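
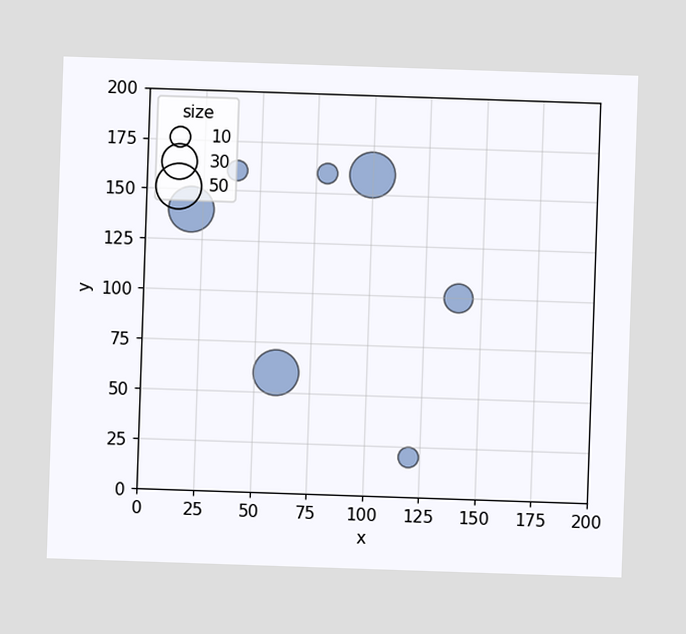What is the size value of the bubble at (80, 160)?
10

Matching the bubble at (80, 160) against the size legend gives 10.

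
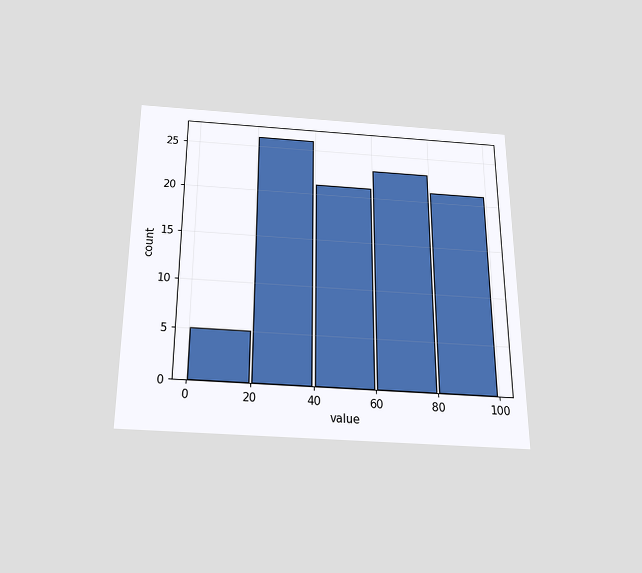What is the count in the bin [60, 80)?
The chart is viewed slightly from below. The [60, 80) bin has height 23.

23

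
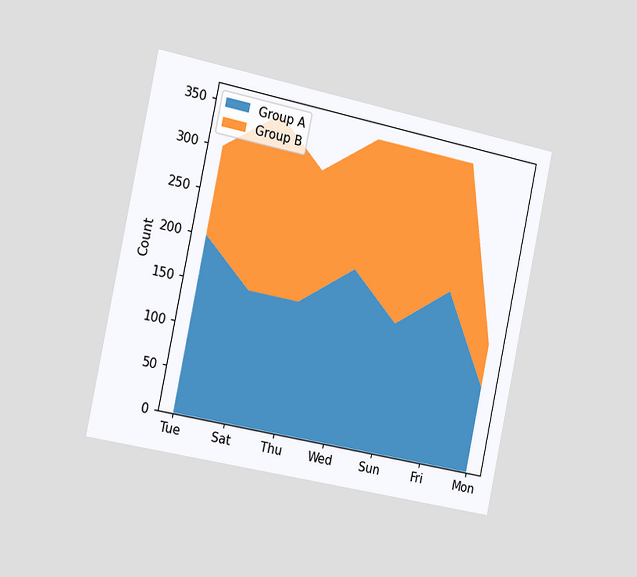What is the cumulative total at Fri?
350

The chart is tilted about 12° clockwise and viewed slightly from the left. The stacked total at Fri reaches 350.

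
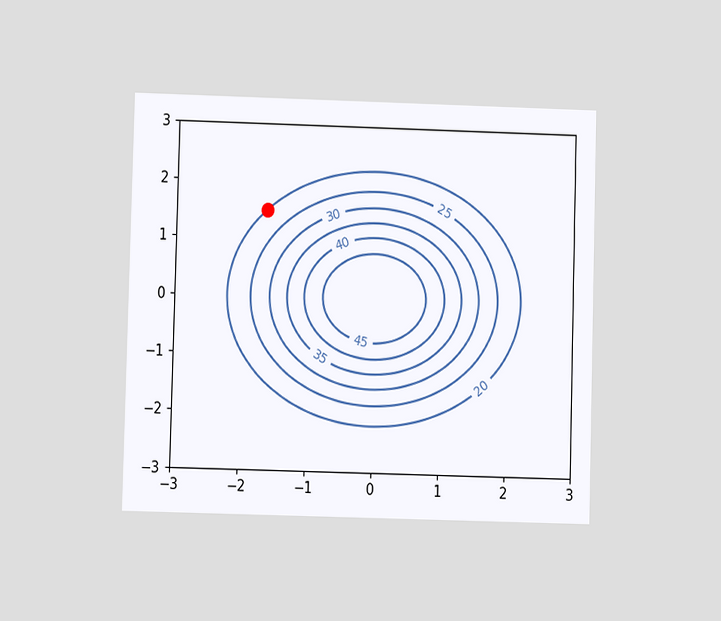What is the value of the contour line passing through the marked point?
20

The chart is viewed at a slight angle. The marked point sits on the contour labelled 20.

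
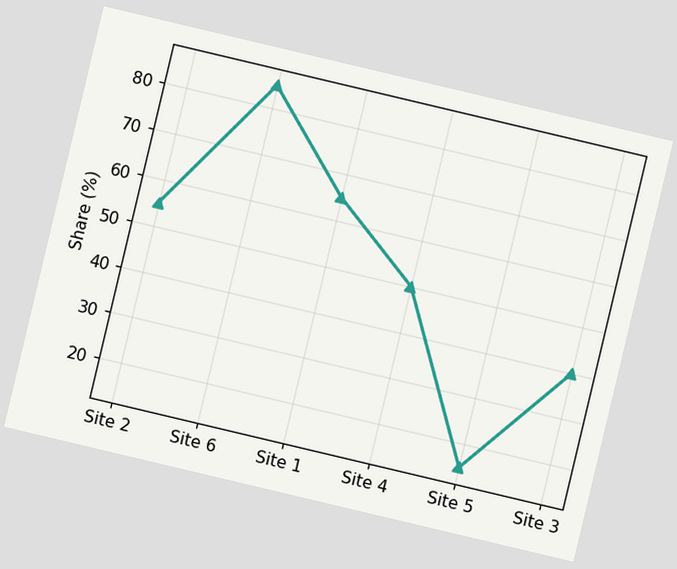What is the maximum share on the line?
The chart is tilted about 13° clockwise. The highest point is at Site 6, and reading across to the y-axis gives 85%.

85%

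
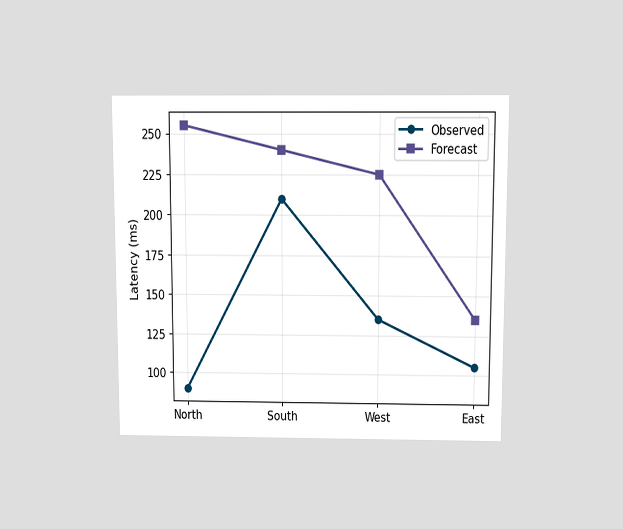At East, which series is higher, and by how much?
The chart is viewed slightly from above. At East, Forecast sits above the other line by 30ms.

Forecast, by 30ms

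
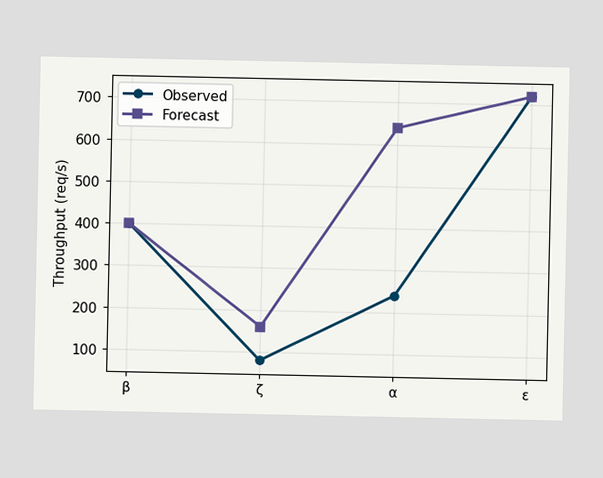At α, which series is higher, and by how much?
Forecast, by 400req/s

At α, Forecast sits above the other line by 400req/s.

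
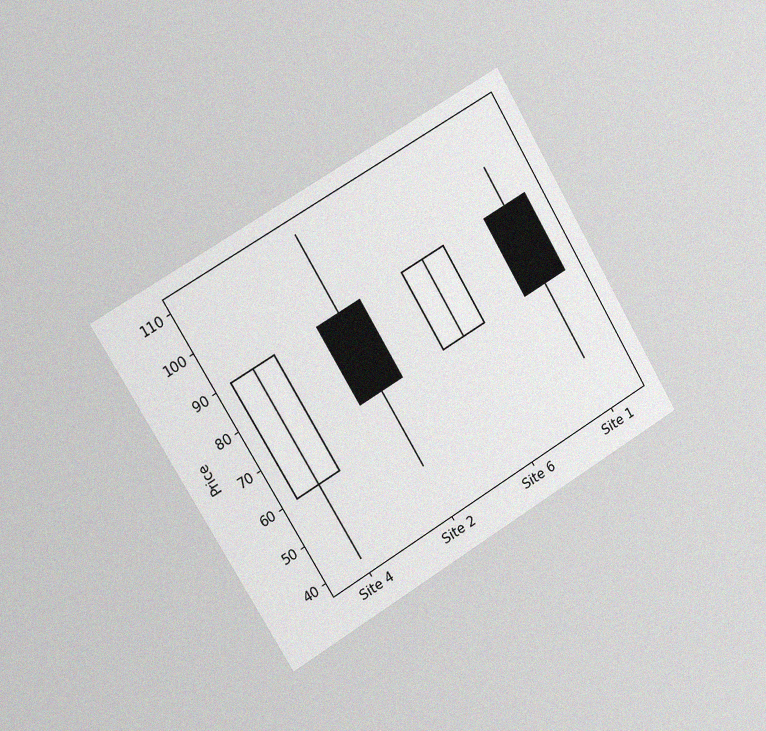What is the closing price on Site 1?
70

The chart is tilted about 31° counter-clockwise and viewed slightly from the left, with some photo noise. The Site 1 candle closes at 70.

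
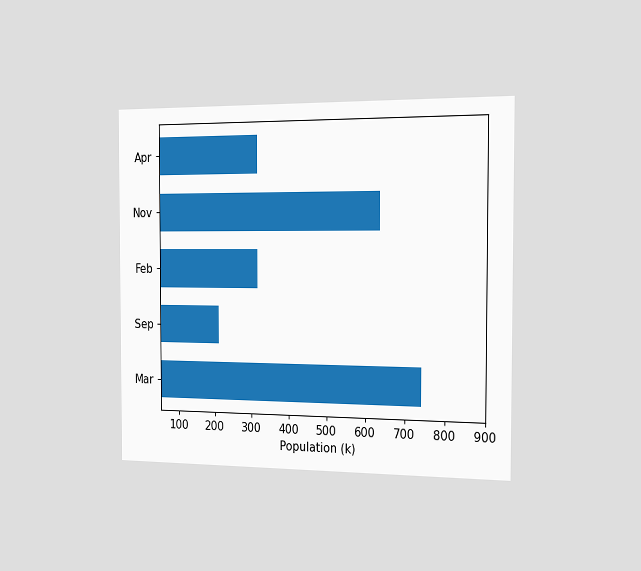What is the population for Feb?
The chart is viewed slightly from the right. Reading along the chart's x-axis, the Feb bar reaches 318k.

318k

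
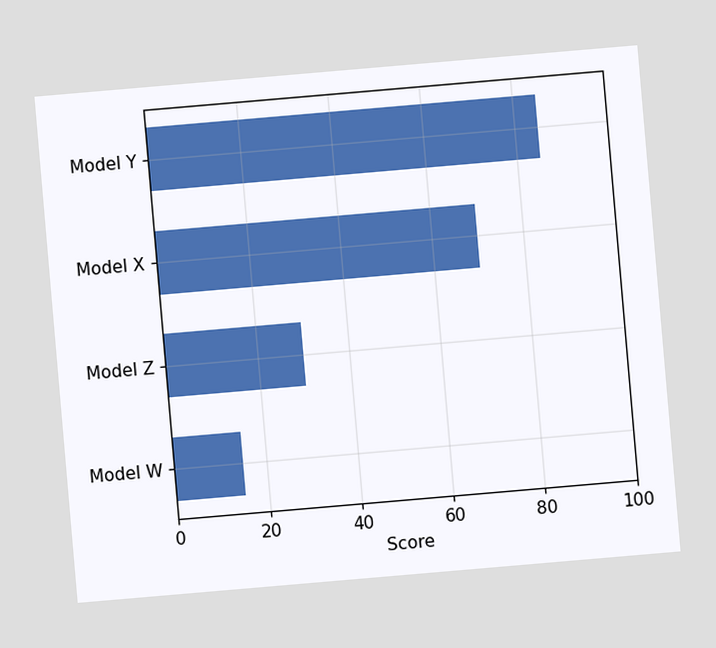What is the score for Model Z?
30

The chart is tilted about 5° counter-clockwise. Reading along the chart's x-axis, the Model Z bar reaches 30.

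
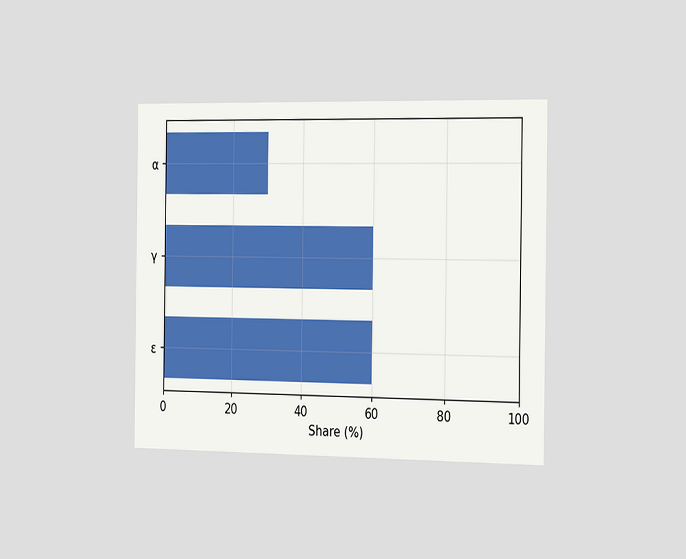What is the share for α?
The chart is viewed slightly from the right. Reading along the chart's x-axis, the α bar reaches 30%.

30%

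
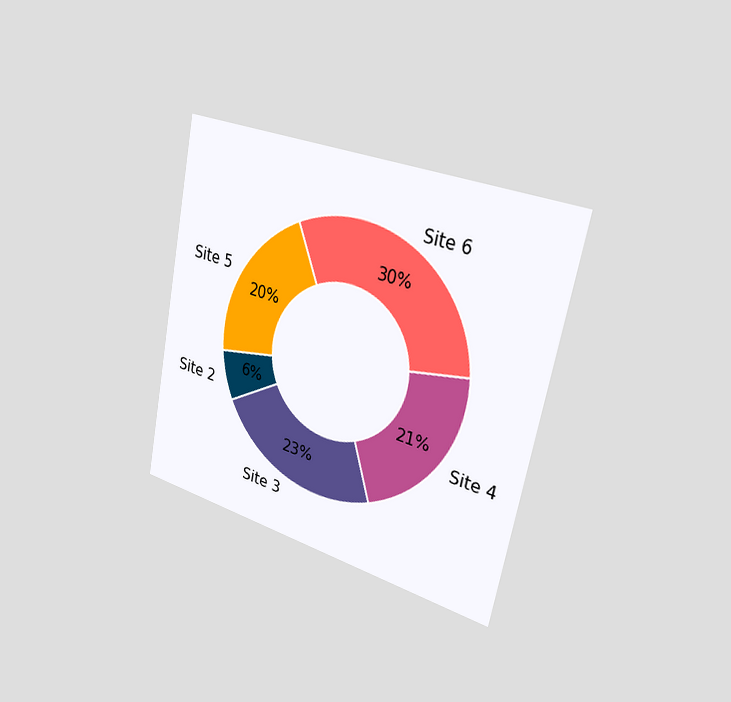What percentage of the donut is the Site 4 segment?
21%

The chart is tilted about 11° clockwise and viewed slightly from the right. The Site 4 segment takes up 21% of the ring.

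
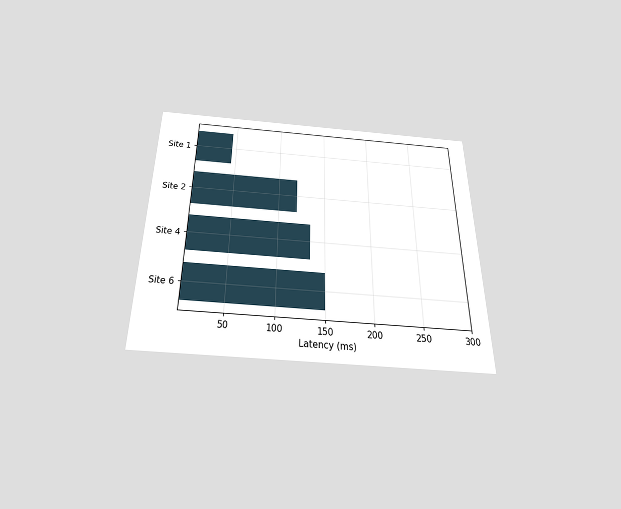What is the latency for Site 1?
The chart is viewed slightly from below. Reading along the chart's x-axis, the Site 1 bar reaches 45ms.

45ms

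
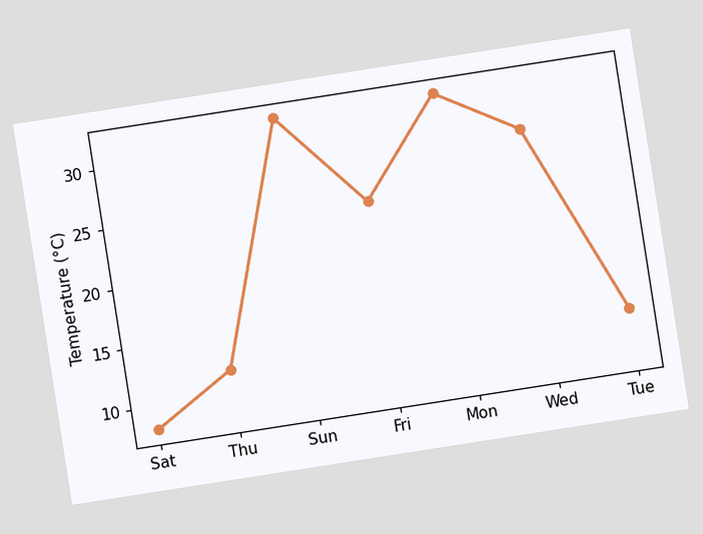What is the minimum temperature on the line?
The chart is tilted about 9° counter-clockwise. The lowest point is at Sat, and reading across to the y-axis gives 8°C.

8°C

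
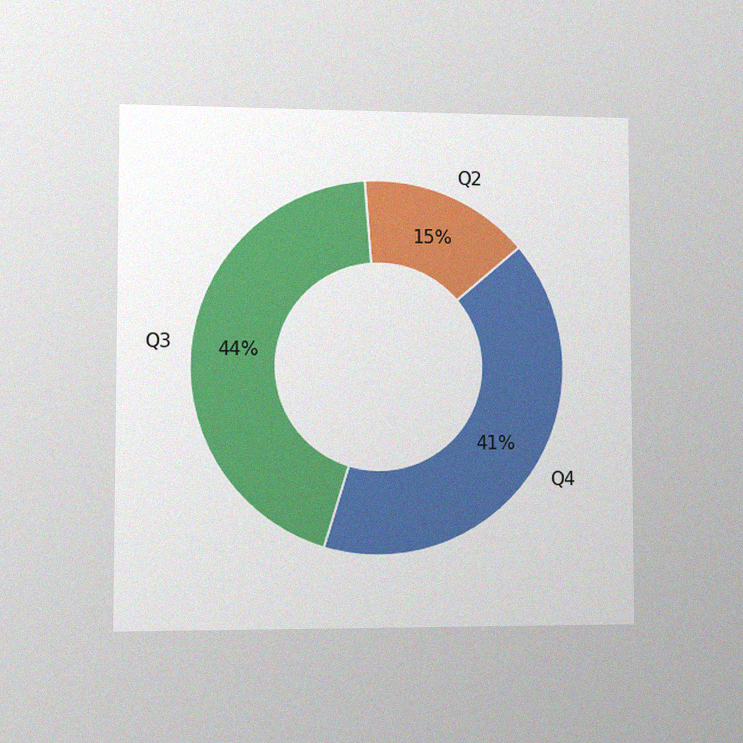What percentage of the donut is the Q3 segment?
The chart is viewed at a slight angle, with some photo noise. The Q3 segment takes up 44% of the ring.

44%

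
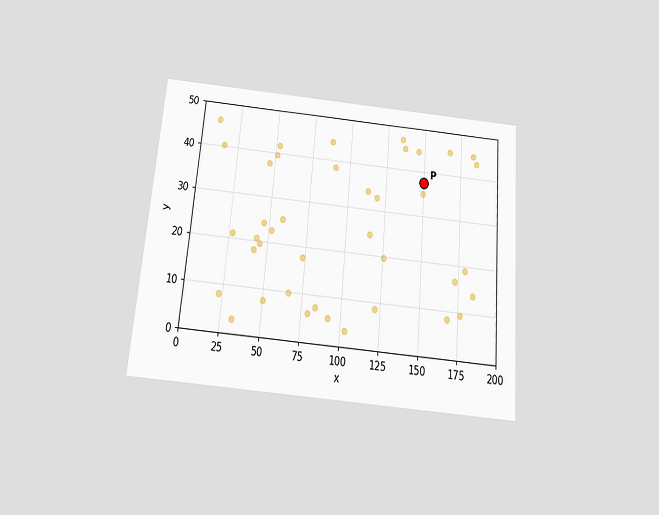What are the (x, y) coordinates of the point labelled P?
The chart is tilted about 5° clockwise and viewed slightly from below. Following the gridlines from P to each axis, P sits at (150, 37.5).

(150, 37.5)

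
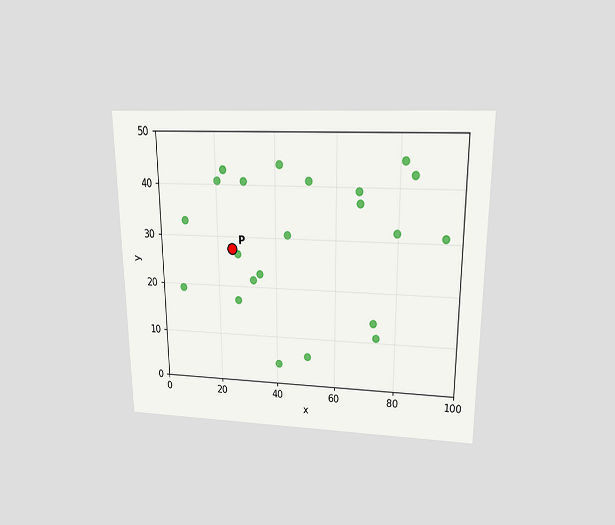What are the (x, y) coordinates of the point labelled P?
(25, 27.5)

The chart is viewed slightly from above. Following the gridlines from P to each axis, P sits at (25, 27.5).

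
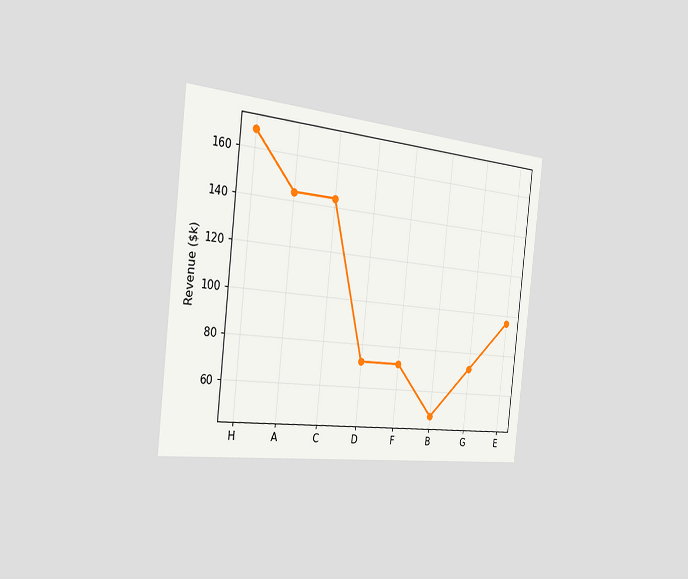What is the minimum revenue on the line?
$48k

The chart is tilted about 6° clockwise and viewed slightly from the left. The lowest point is at B, and reading across to the y-axis gives $48k.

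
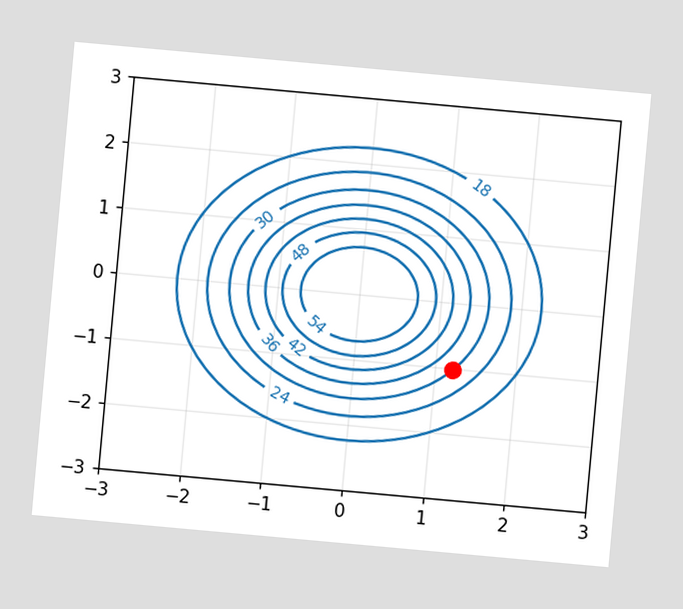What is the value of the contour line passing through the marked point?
The chart is tilted about 5° clockwise. The marked point sits on the contour labelled 30.

30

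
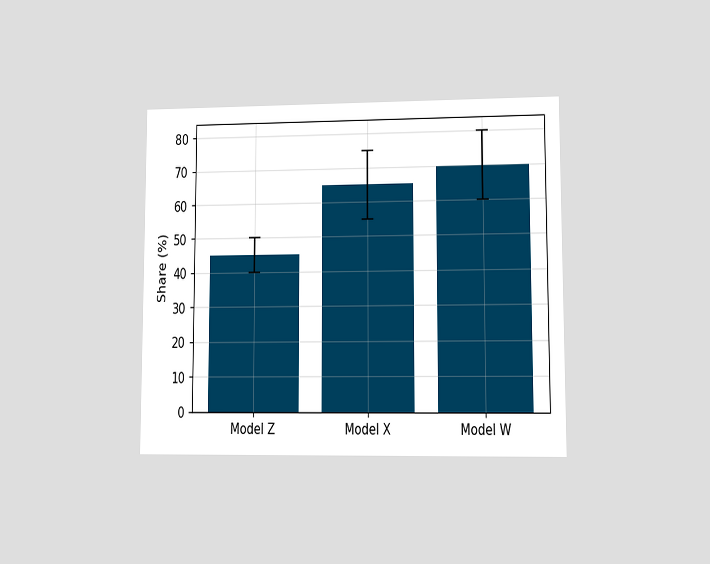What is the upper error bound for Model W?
80%

The chart is viewed at a slight angle. The Model W bar's upper whisker reaches 80%.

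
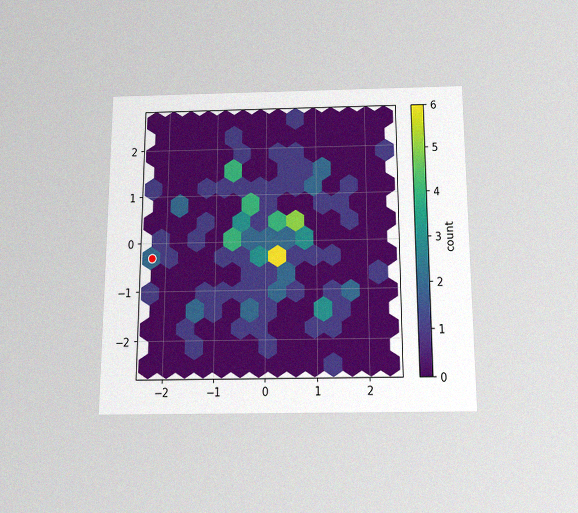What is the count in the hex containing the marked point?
2

The chart is viewed slightly from below, with some photo noise. The marked hex reads 2 on the colorbar.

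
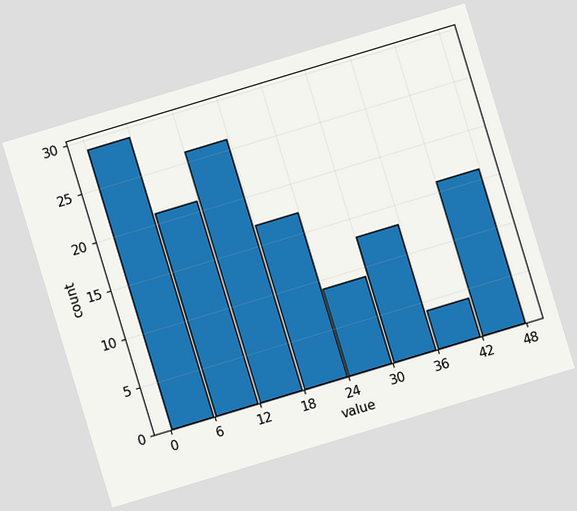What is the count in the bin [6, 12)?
The chart is tilted about 17° counter-clockwise. The [6, 12) bin has height 21.

21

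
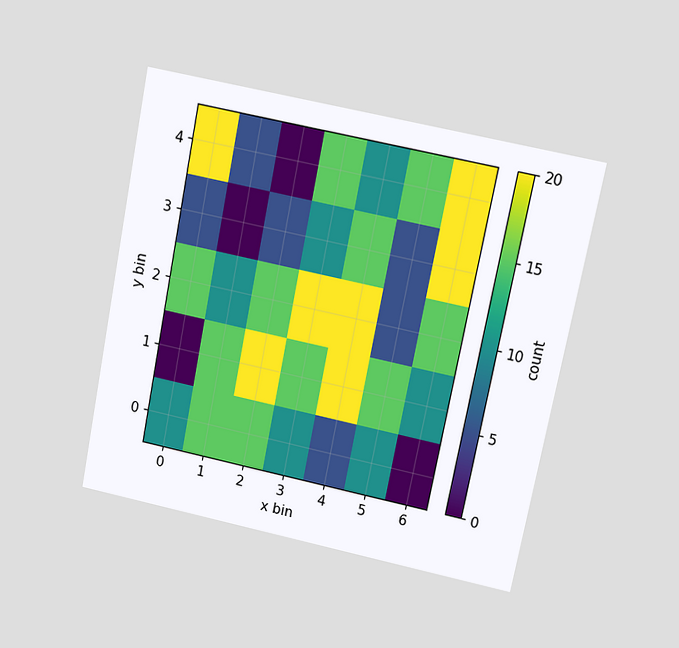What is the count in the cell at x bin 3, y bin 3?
The chart is tilted about 11° clockwise and viewed at a slight angle. Matching the cell (3, 3) against the colorbar gives 10.

10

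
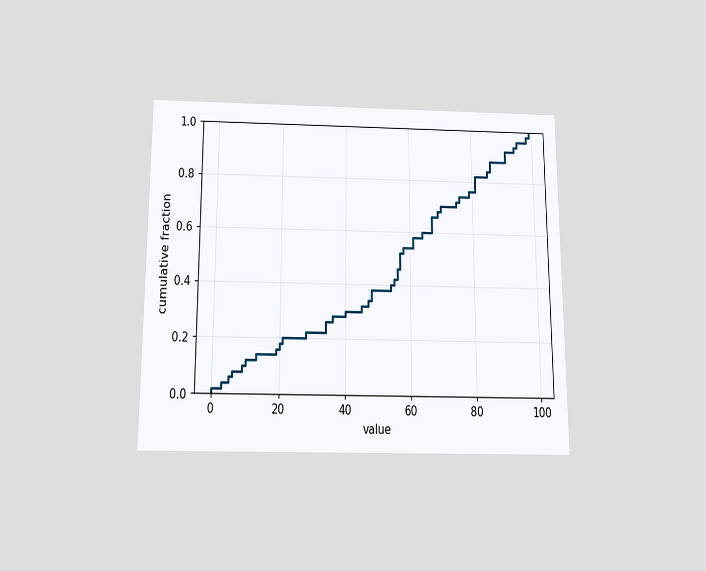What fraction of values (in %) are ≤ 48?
38%

The chart is viewed slightly from below. At x=48 the ECDF step is at 38%.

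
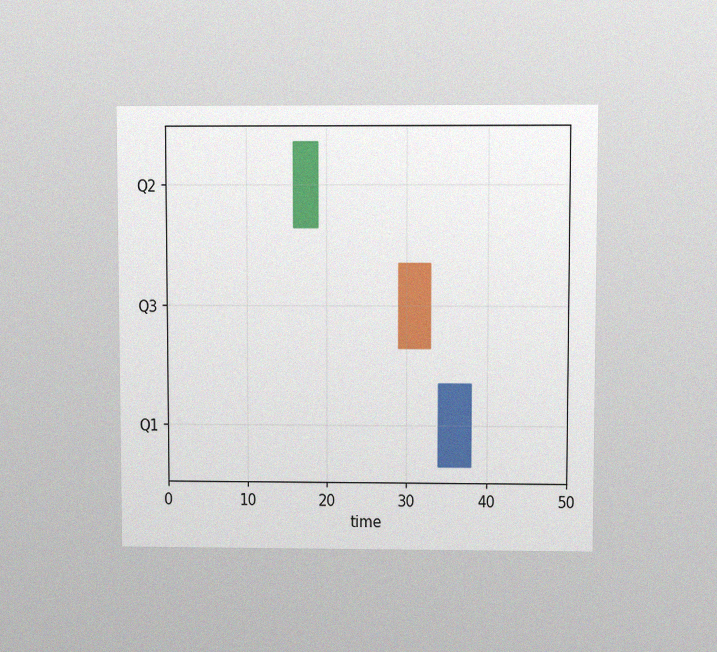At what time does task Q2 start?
The chart is viewed at a slight angle, with some photo noise. The Q2 bar begins at t=16.

16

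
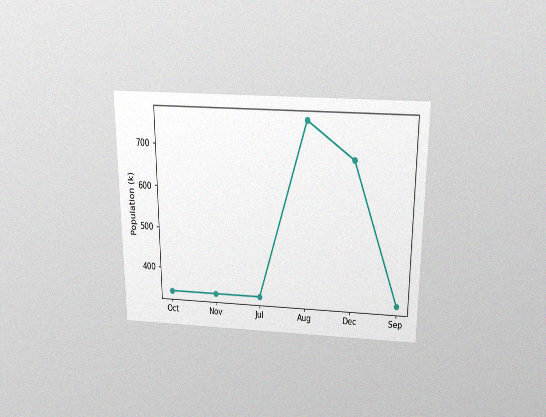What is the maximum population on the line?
765k

The chart is viewed slightly from above, with some photo noise. The highest point is at Aug, and reading across to the y-axis gives 765k.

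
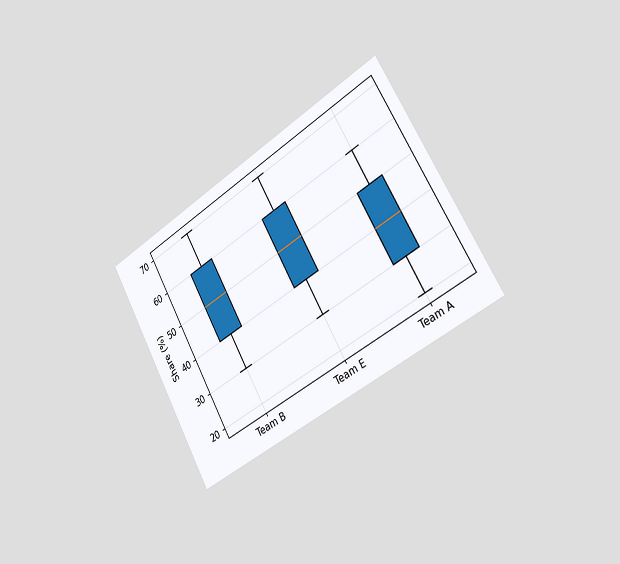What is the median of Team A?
The chart is tilted about 30° counter-clockwise and viewed slightly from the right. The median line in the Team A box sits at 40%.

40%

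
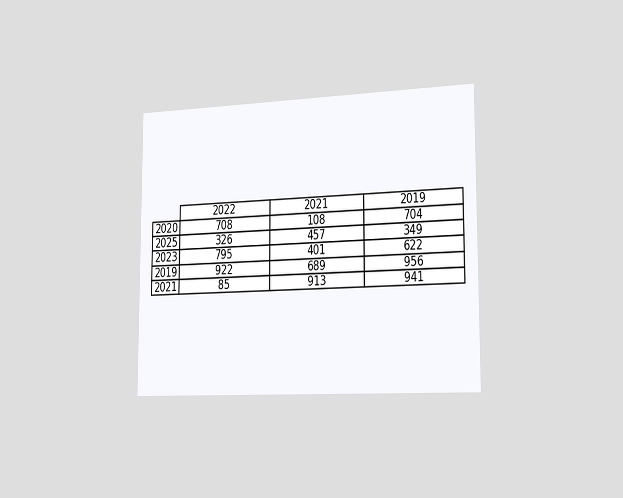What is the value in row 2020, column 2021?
108

The chart is viewed slightly from the right. The (2020, 2021) cell reads 108.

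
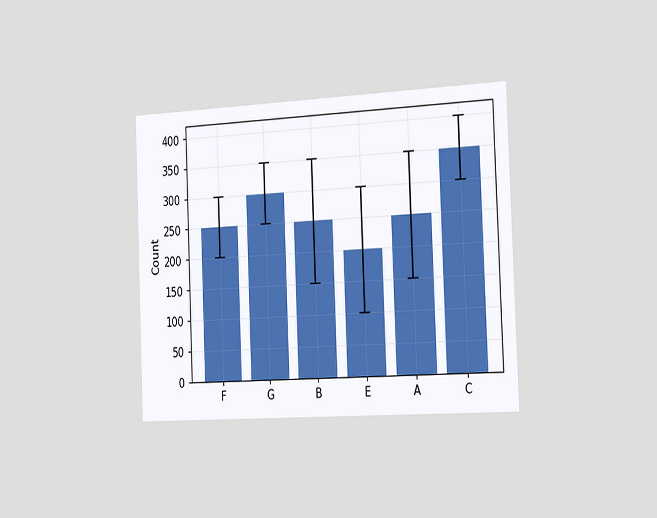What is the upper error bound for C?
400

The chart is tilted about 2° counter-clockwise and viewed slightly from the right. The C bar's upper whisker reaches 400.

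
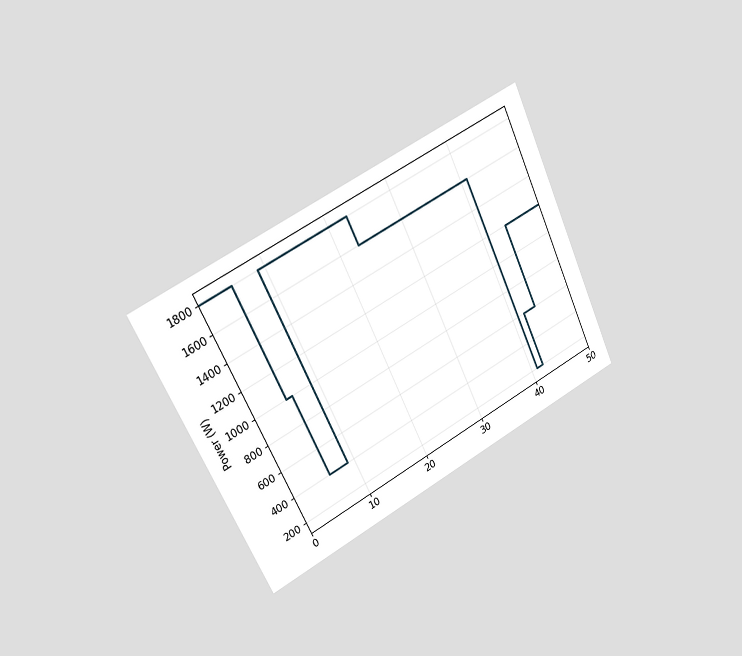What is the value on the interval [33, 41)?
1600W

The chart is tilted about 26° counter-clockwise and viewed slightly from the left. On [33, 41) the step sits at 1600W.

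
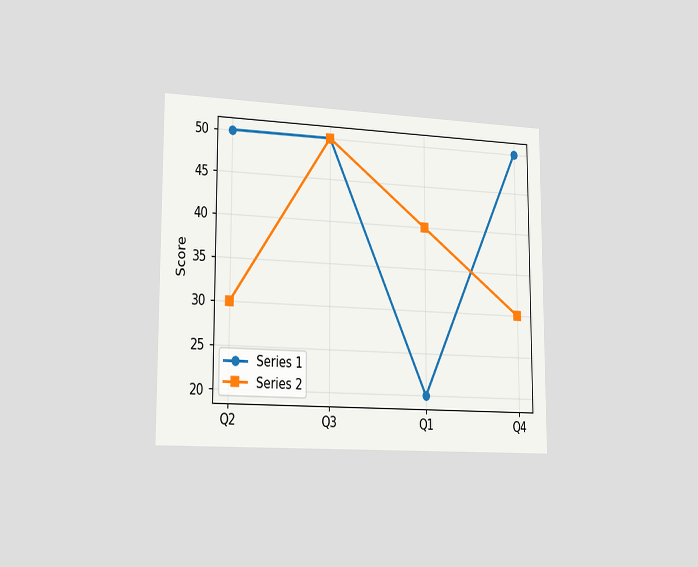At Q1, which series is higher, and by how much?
Series 2, by 20

The chart is viewed slightly from the left. At Q1, Series 2 sits above the other line by 20.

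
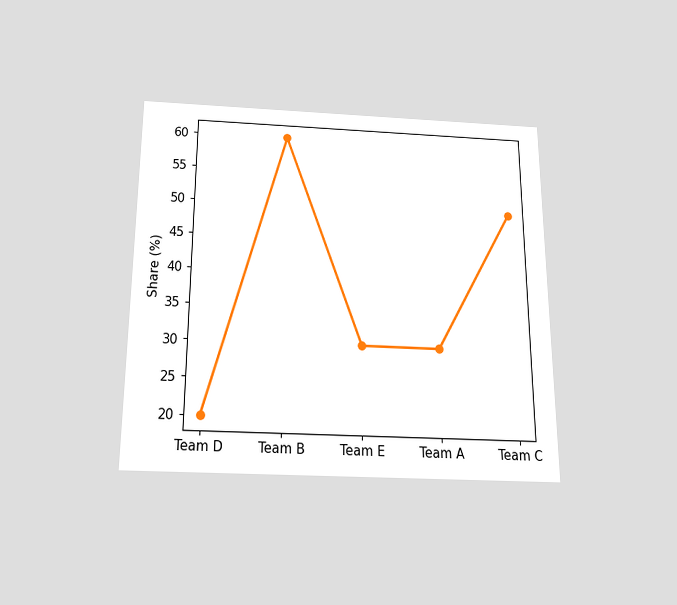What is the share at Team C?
50%

The chart is viewed slightly from below. At Team C, the line is at 50%.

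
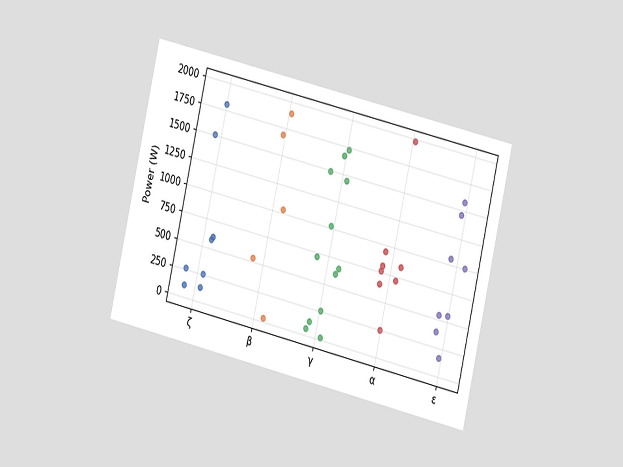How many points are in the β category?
The chart is tilted about 13° clockwise and viewed at a slight angle. Counting the markers in the β column gives 5.

5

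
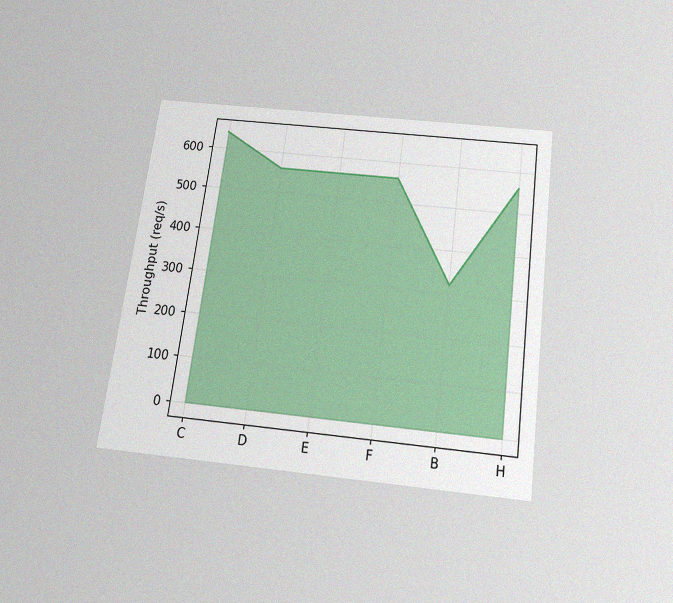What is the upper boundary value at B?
The chart is tilted about 7° clockwise and viewed slightly from below, with some photo noise. At B the upper boundary is at 320req/s.

320req/s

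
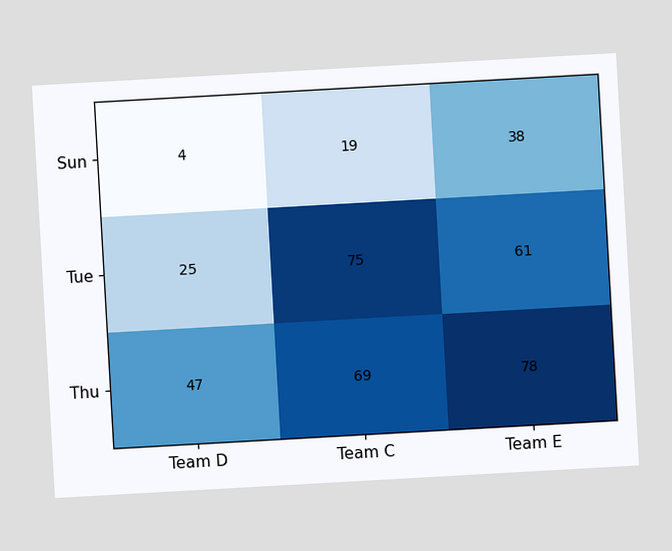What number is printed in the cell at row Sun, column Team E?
The chart is tilted about 3° counter-clockwise. The (Sun, Team E) cell reads 38.

38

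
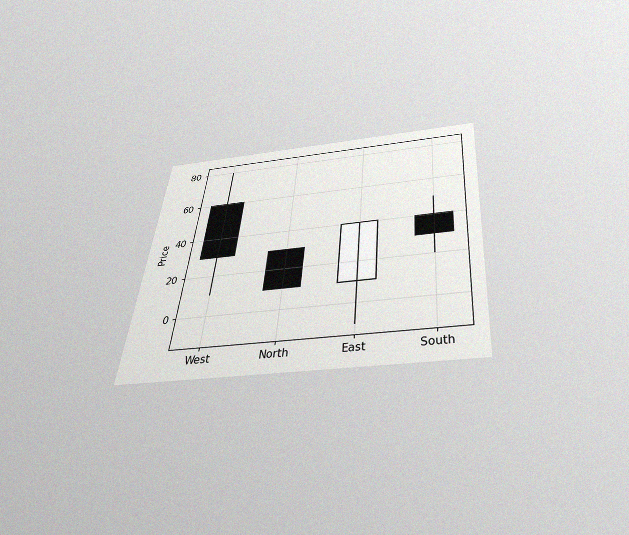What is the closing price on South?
30

The chart is tilted about 5° clockwise and viewed slightly from below, with some photo noise. The South candle closes at 30.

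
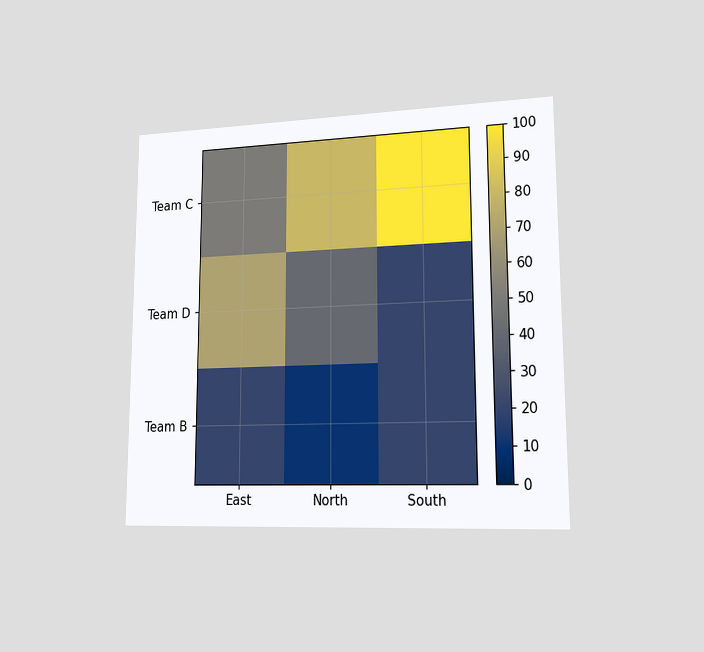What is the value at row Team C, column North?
The chart is viewed slightly from the right. Matching cell (Team C, North) against the colorbar gives 80.

80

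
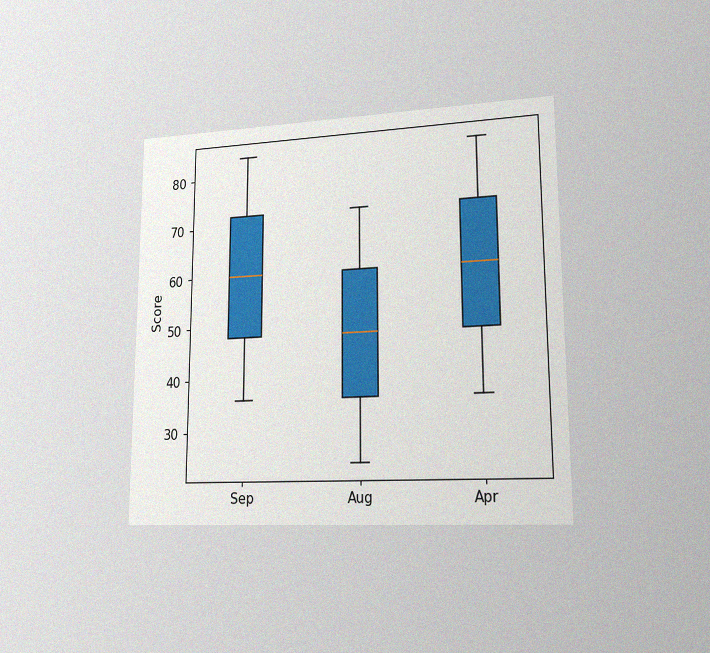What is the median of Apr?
The chart is viewed at a slight angle, with some photo noise. The median line in the Apr box sits at 60.

60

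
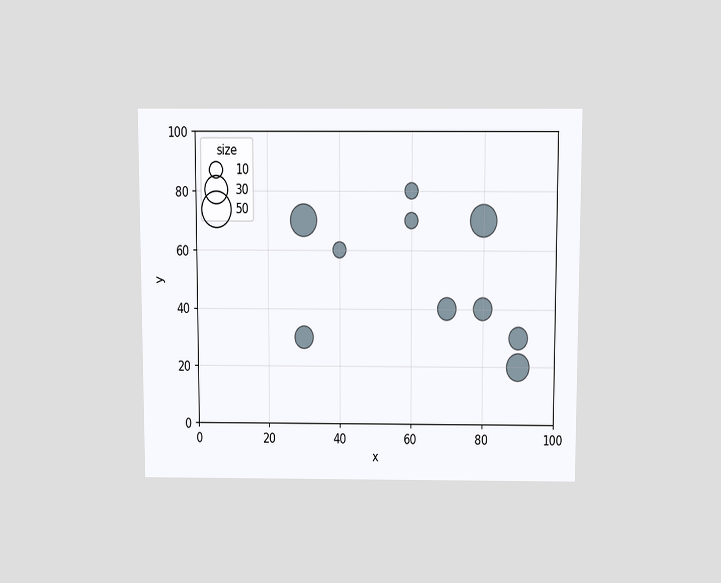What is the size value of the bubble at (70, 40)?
20

The chart is viewed slightly from above. Matching the bubble at (70, 40) against the size legend gives 20.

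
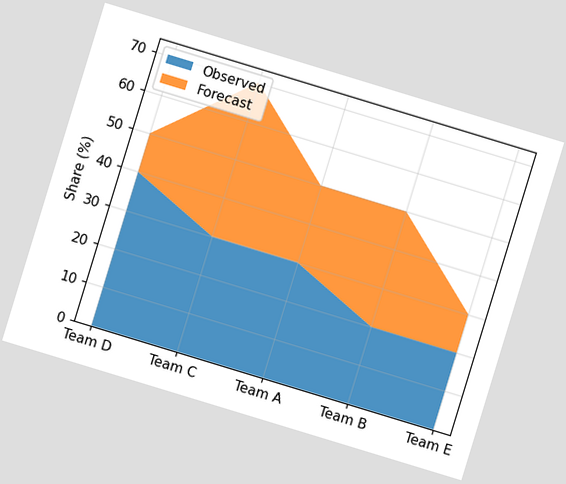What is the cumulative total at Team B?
50%

The chart is tilted about 17° clockwise. The stacked total at Team B reaches 50%.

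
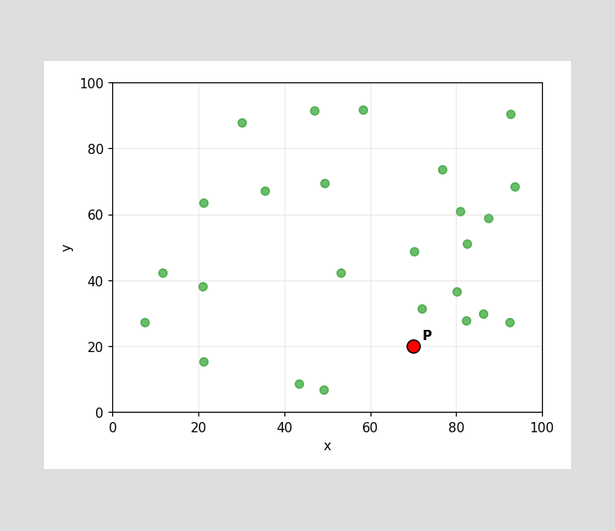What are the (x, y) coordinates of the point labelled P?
(70, 20)

Following the gridlines from P to each axis, P sits at (70, 20).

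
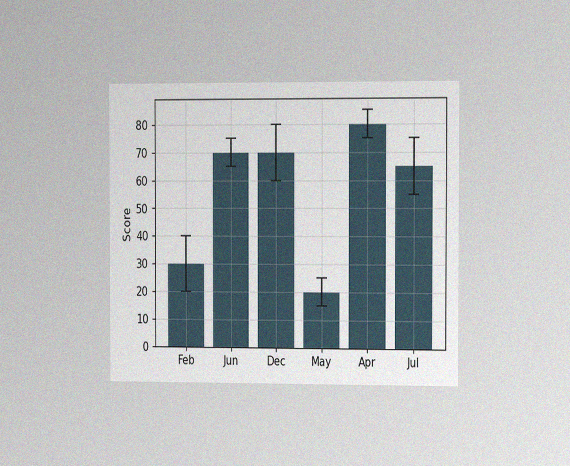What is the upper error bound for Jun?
The chart is viewed slightly from the right, with some photo noise. The Jun bar's upper whisker reaches 75.

75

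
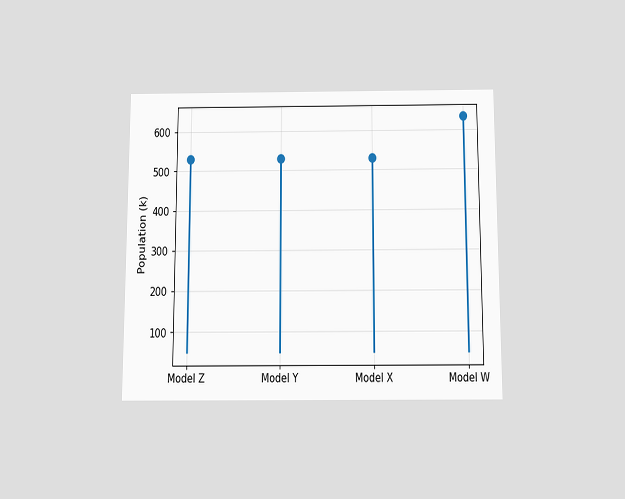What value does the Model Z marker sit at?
530k

The chart is viewed slightly from below. The Model Z marker sits at 530k.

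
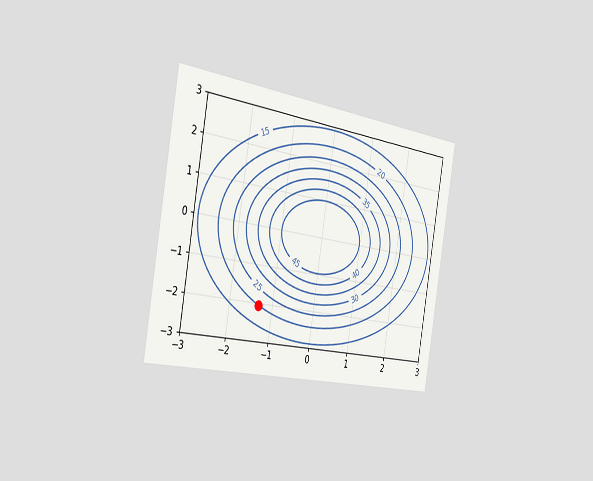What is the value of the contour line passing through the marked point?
The chart is tilted about 10° clockwise and viewed slightly from the left. The marked point sits on the contour labelled 20.

20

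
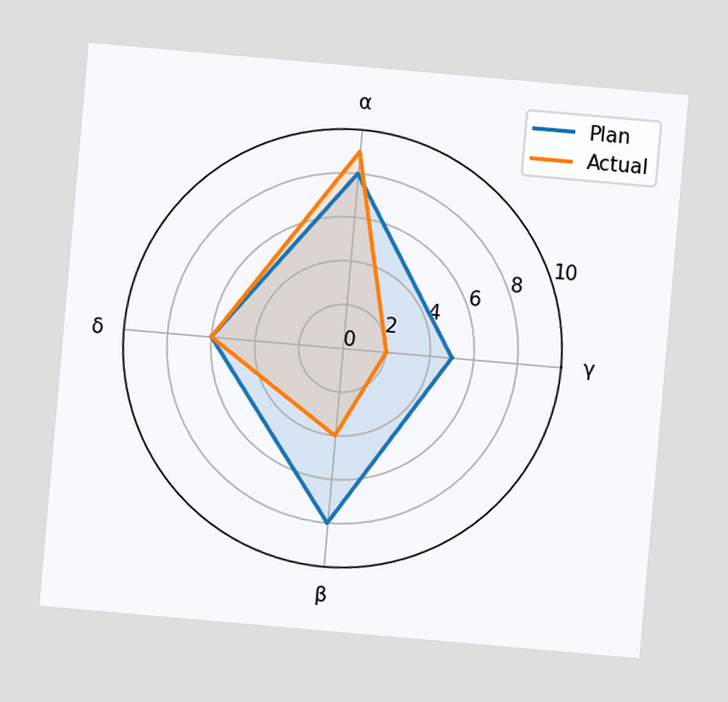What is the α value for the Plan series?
The chart is tilted about 5° clockwise. On the α axis, Plan reaches 8.

8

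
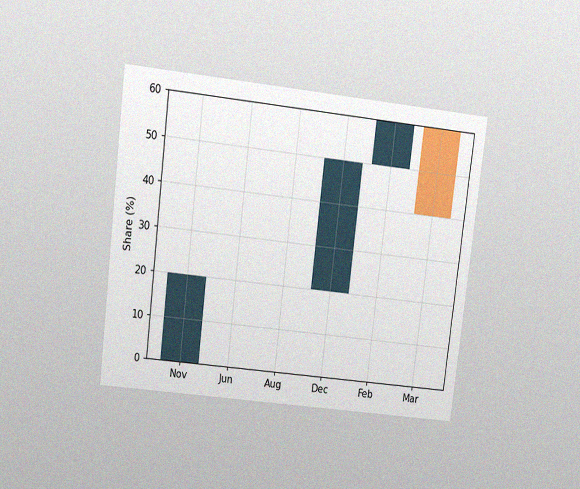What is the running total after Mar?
The chart is tilted about 7° clockwise and viewed at a slight angle, with some photo noise. After Mar the running total reaches 40%.

40%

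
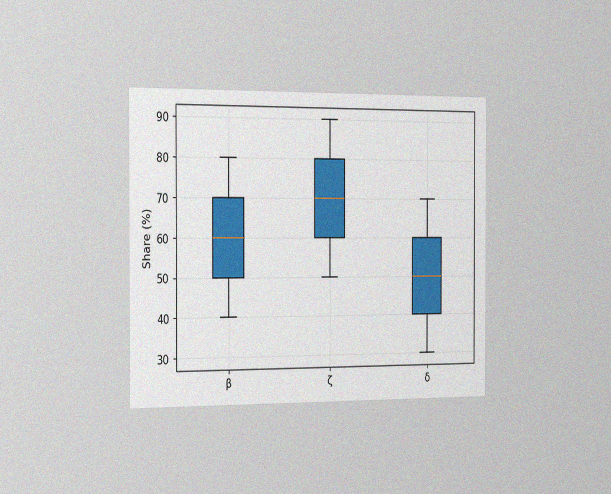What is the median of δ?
The chart is viewed slightly from the left, with some photo noise. The median line in the δ box sits at 50%.

50%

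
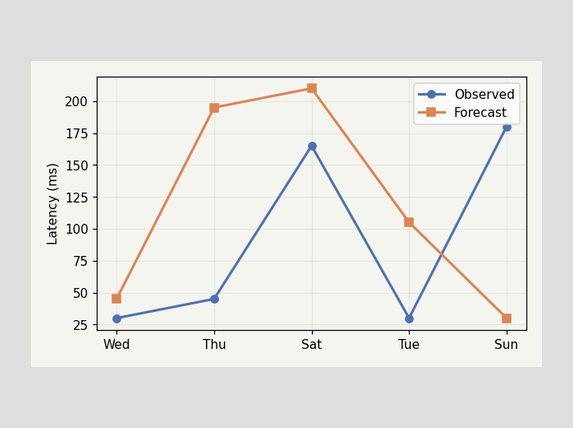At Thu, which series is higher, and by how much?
At Thu, Forecast sits above the other line by 150ms.

Forecast, by 150ms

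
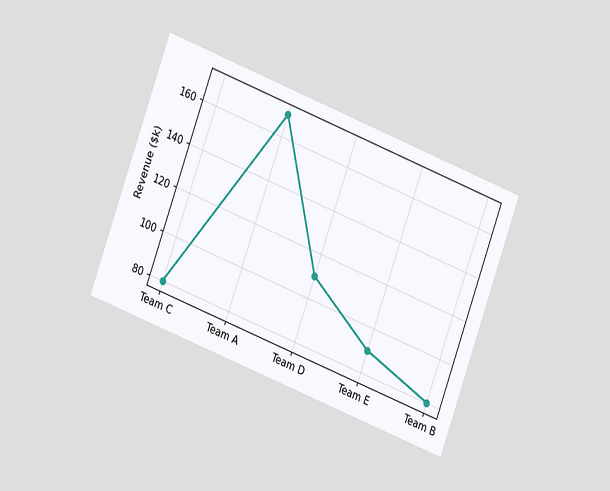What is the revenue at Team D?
$110k

The chart is tilted about 21° clockwise and viewed at a slight angle. At Team D, the line is at $110k.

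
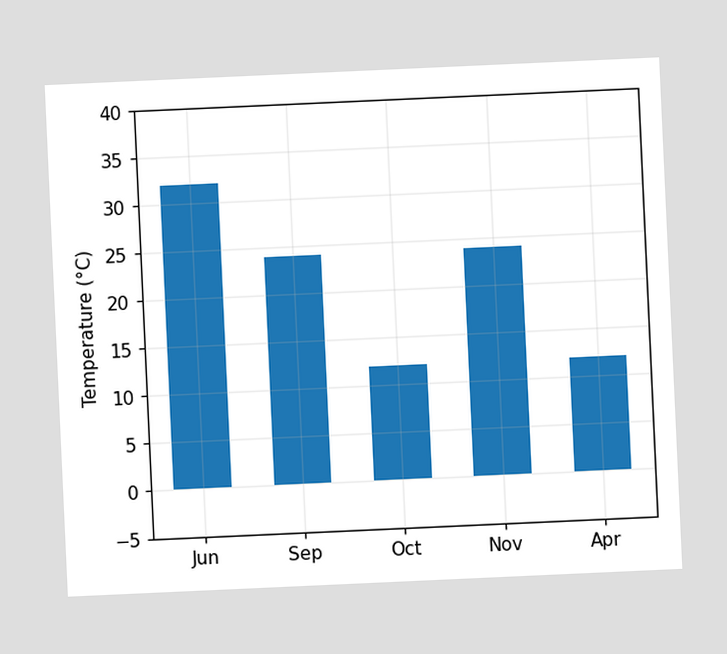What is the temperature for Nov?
The chart is tilted about 3° counter-clockwise. Reading along the chart's y-axis, the Nov bar reaches 24°C.

24°C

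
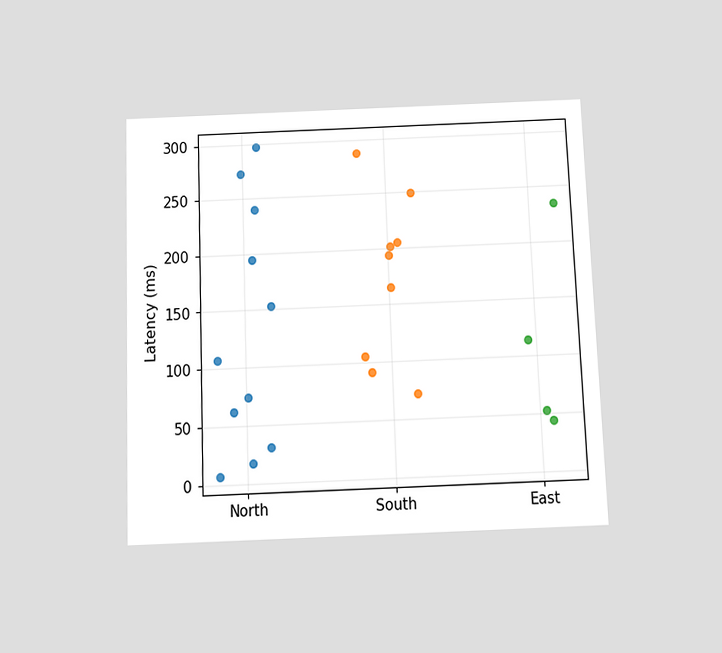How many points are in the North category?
11

The chart is tilted about 2° counter-clockwise and viewed slightly from below. Counting the markers in the North column gives 11.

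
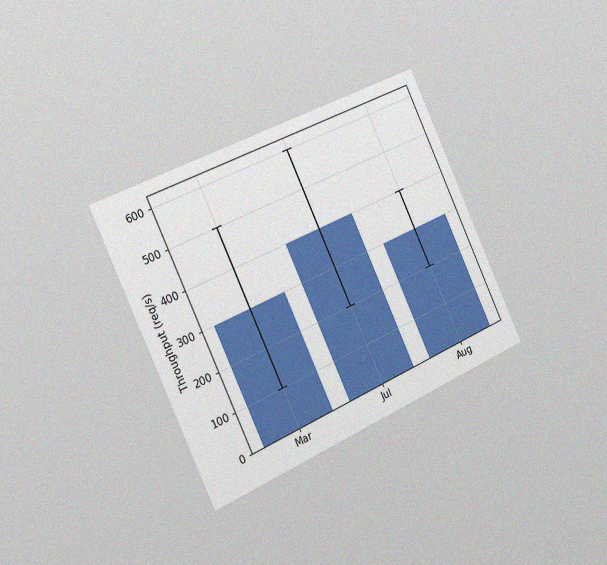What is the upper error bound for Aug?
The chart is tilted about 25° counter-clockwise and viewed slightly from the left, with some photo noise. The Aug bar's upper whisker reaches 400req/s.

400req/s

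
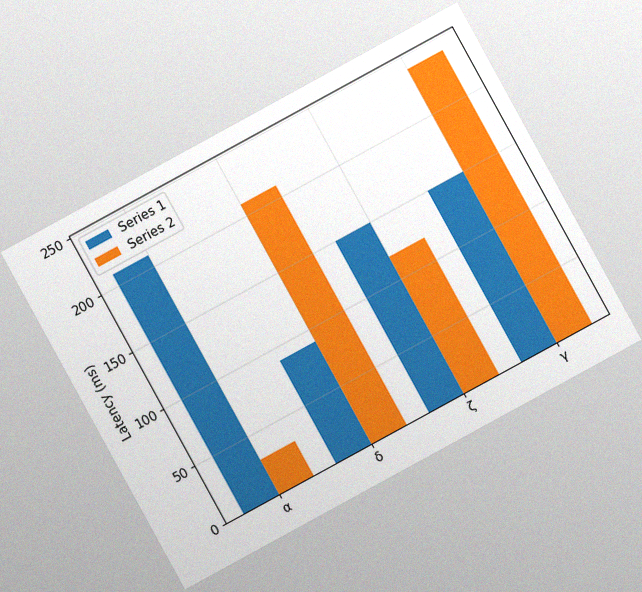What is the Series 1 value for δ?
90ms

The chart is tilted about 29° counter-clockwise, with some photo noise. The Series 1 bar at δ reaches 90ms on the y-axis.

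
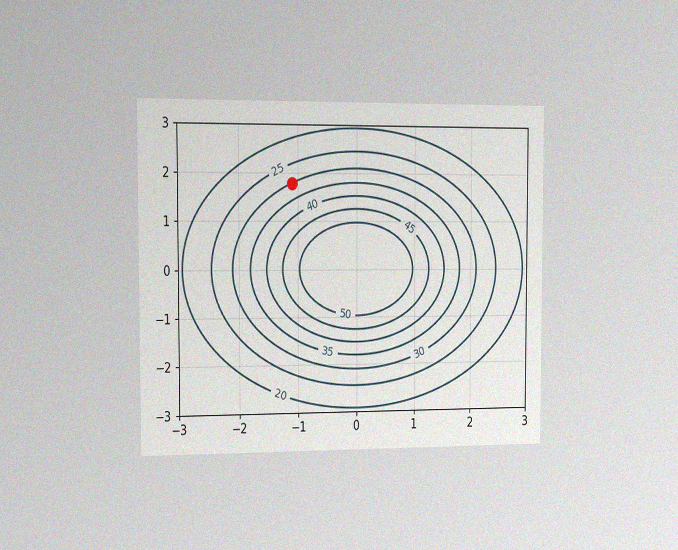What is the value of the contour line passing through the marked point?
The chart is viewed slightly from the left, with some photo noise. The marked point sits on the contour labelled 30.

30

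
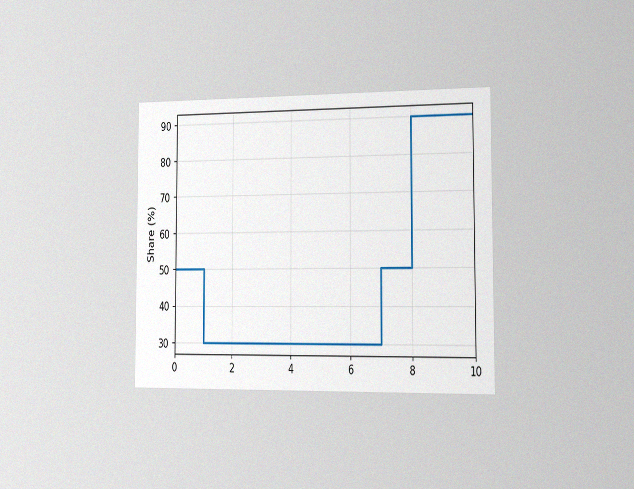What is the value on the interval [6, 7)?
The chart is viewed slightly from the right, with some photo noise. On [6, 7) the step sits at 30%.

30%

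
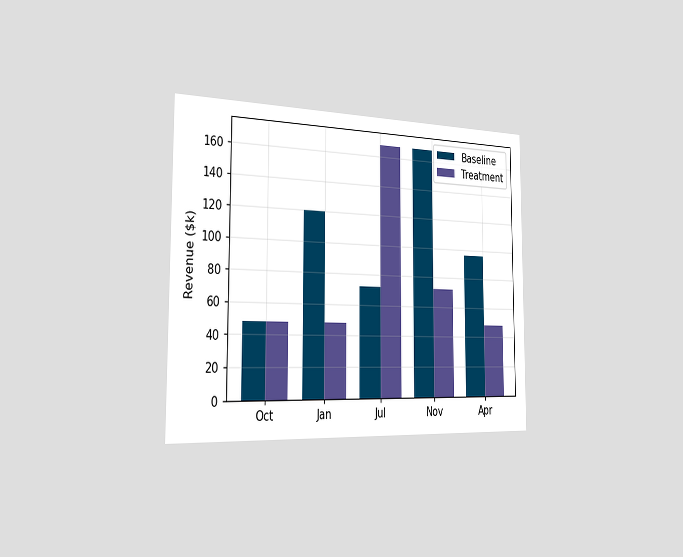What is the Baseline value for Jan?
The chart is viewed slightly from the left. The Baseline bar at Jan reaches $120k on the y-axis.

$120k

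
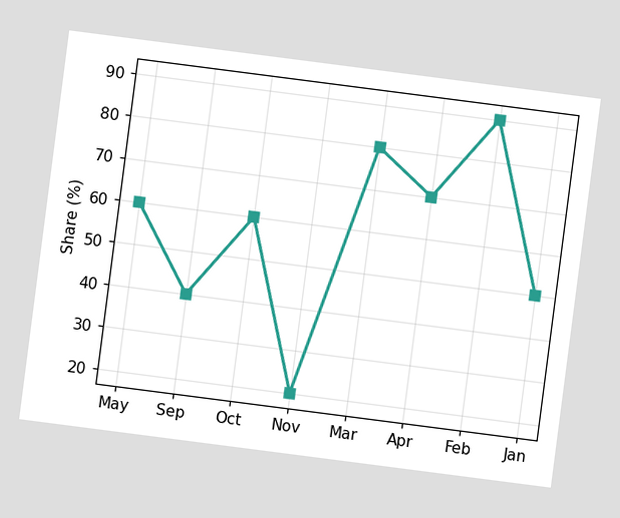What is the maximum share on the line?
90%

The chart is tilted about 7° clockwise. The highest point is at Feb, and reading across to the y-axis gives 90%.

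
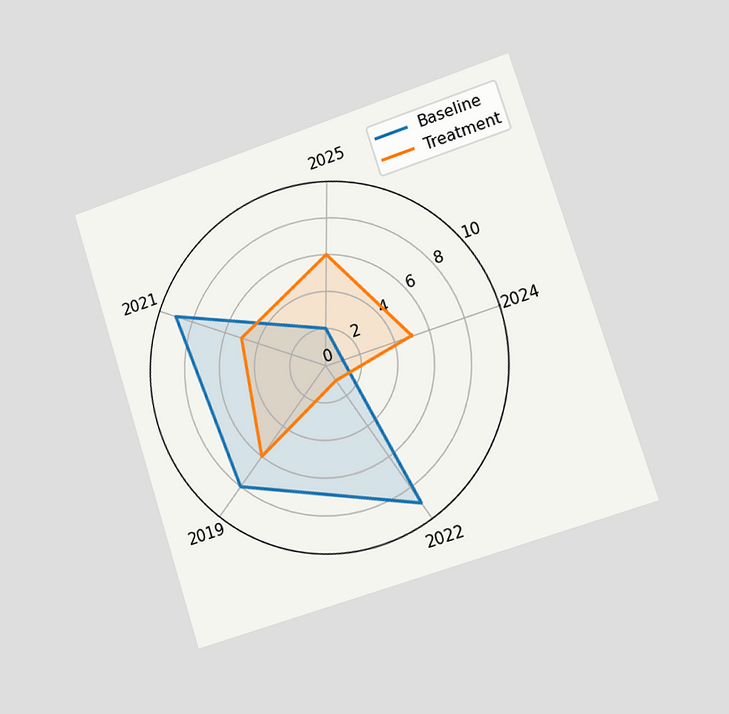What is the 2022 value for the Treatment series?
The chart is tilted about 18° counter-clockwise and viewed slightly from the right. On the 2022 axis, Treatment reaches 1.

1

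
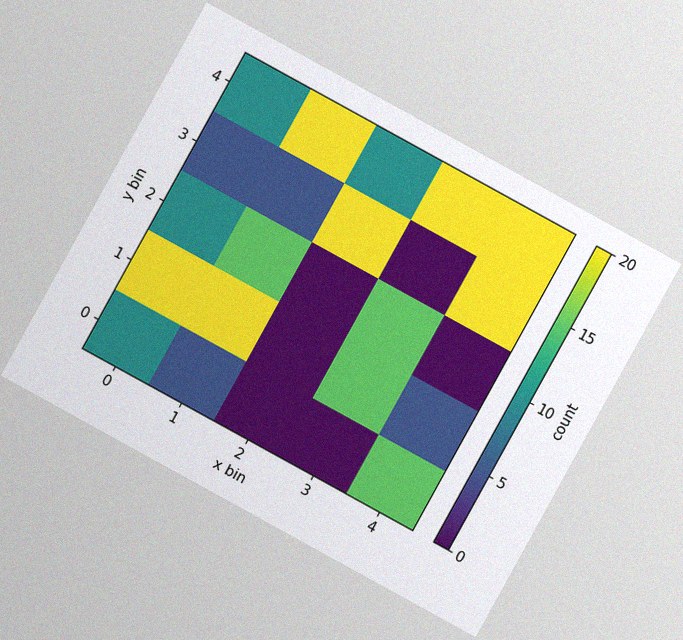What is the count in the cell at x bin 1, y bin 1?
20

The chart is tilted about 29° clockwise, with some photo noise. Matching the cell (1, 1) against the colorbar gives 20.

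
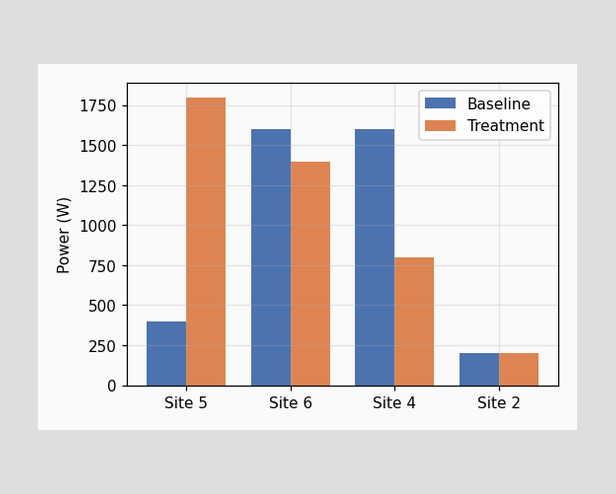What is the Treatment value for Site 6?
The Treatment bar at Site 6 reaches 1400W on the y-axis.

1400W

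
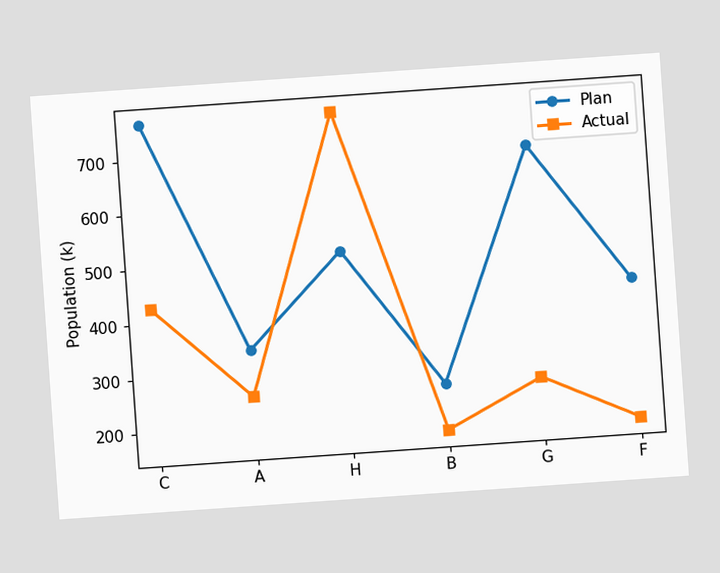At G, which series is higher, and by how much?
The chart is tilted about 4° counter-clockwise. At G, Plan sits above the other line by 425k.

Plan, by 425k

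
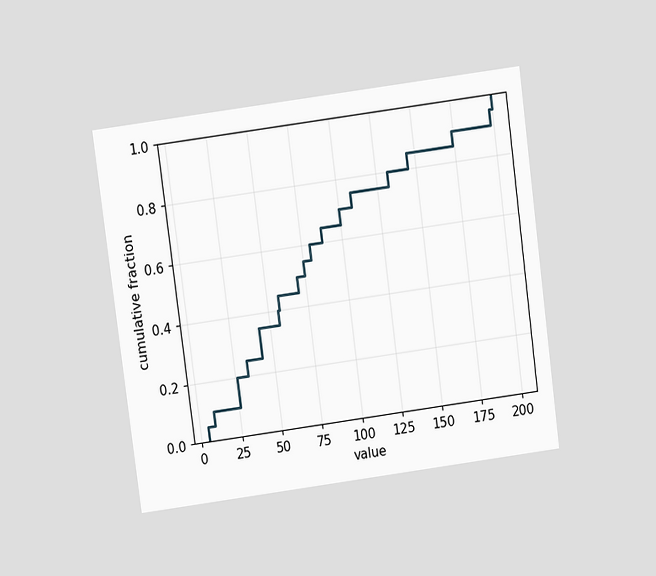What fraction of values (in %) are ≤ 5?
5%

The chart is tilted about 8° counter-clockwise and viewed slightly from above. At x=5 the ECDF step is at 5%.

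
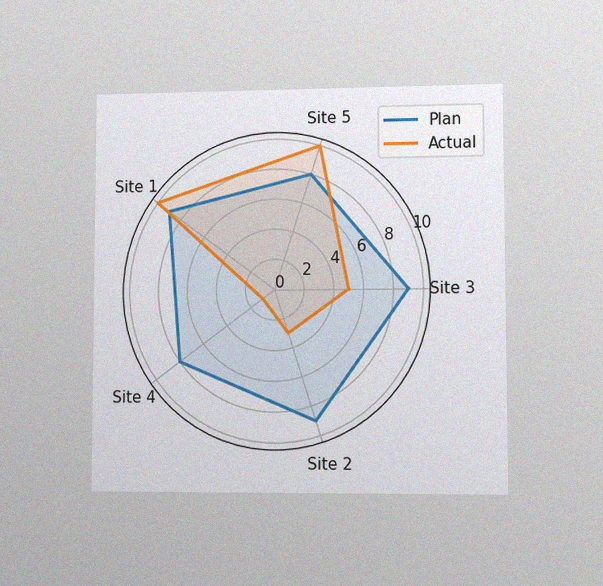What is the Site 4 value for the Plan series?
8

The chart is viewed at a slight angle, with some photo noise. On the Site 4 axis, Plan reaches 8.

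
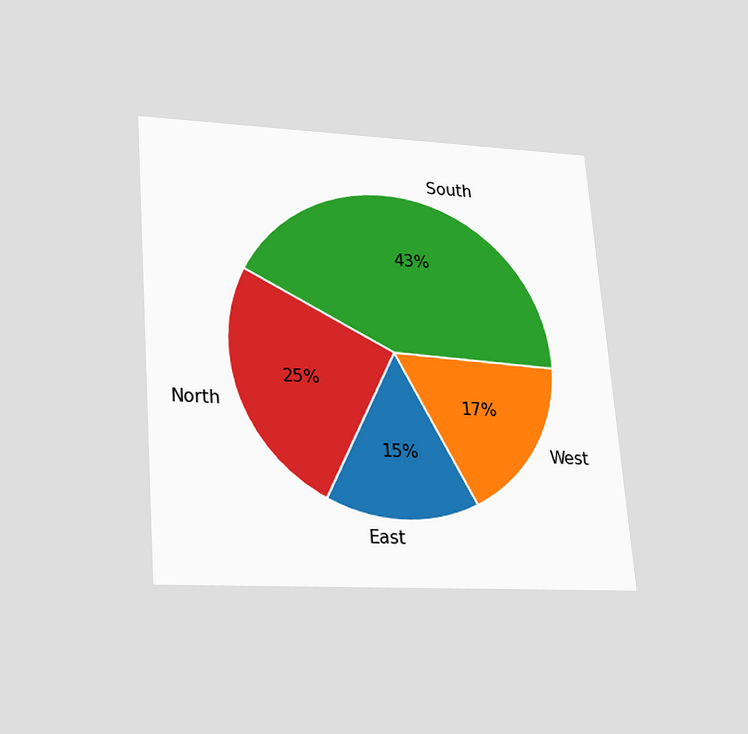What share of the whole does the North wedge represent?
25%

The chart is tilted about 4° counter-clockwise and viewed slightly from below. The North slice takes up 25% of the pie.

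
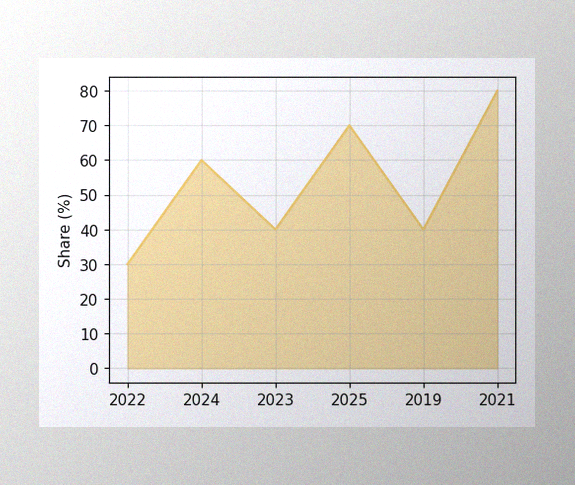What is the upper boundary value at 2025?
The image has some photo noise and uneven lighting. At 2025 the upper boundary is at 70%.

70%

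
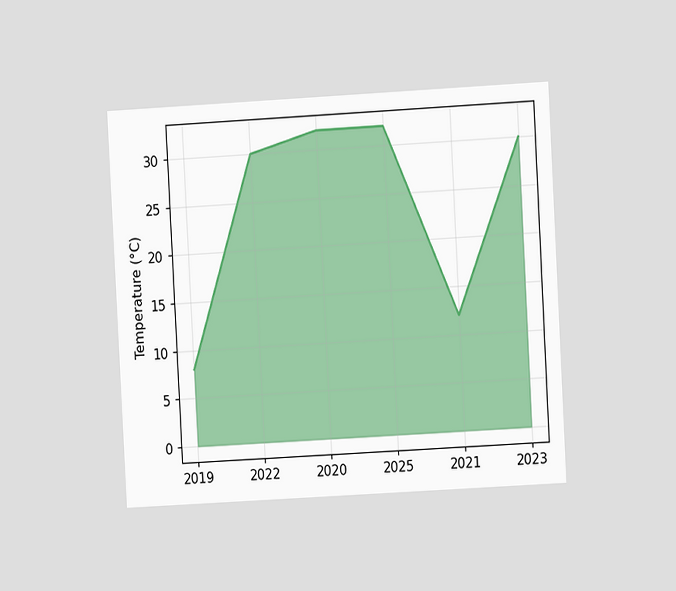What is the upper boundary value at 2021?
12°C

The chart is tilted about 3° counter-clockwise and viewed at a slight angle. At 2021 the upper boundary is at 12°C.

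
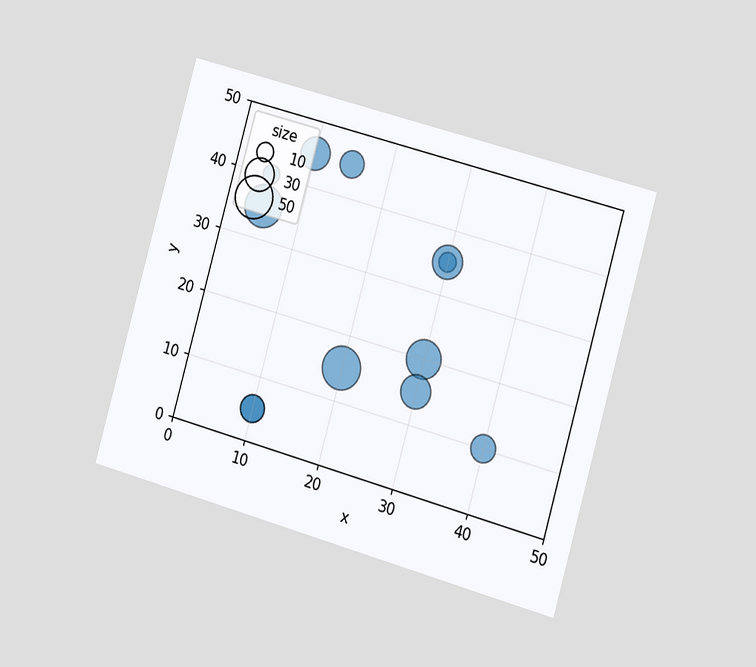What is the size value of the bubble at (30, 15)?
30

The chart is tilted about 16° clockwise and viewed slightly from the right. Matching the bubble at (30, 15) against the size legend gives 30.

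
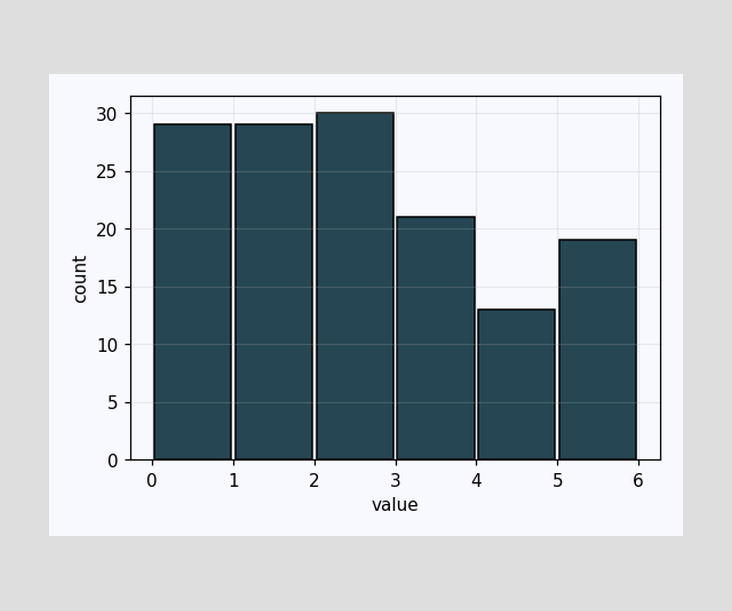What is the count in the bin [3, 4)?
The [3, 4) bin has height 21.

21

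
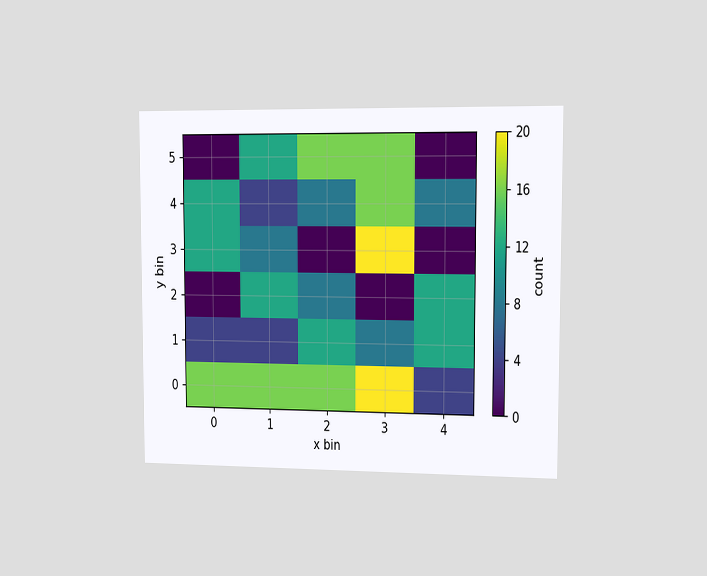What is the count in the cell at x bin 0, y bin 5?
The chart is viewed slightly from the right. Matching the cell (0, 5) against the colorbar gives 0.

0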